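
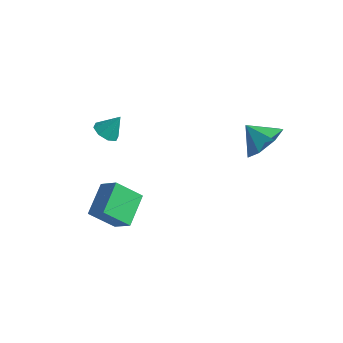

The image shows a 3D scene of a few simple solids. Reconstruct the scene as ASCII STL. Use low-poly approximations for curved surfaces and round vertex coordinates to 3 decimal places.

solid 
facet normal -0.400 -0.431 -0.809
outer loop
vertex -2.324 -1.423 -0.408
vertex -2.91 -1.297 -0.185
vertex -2.491 -0.988 -0.557
endloop
endfacet
facet normal 0.939 0.340 -0.060
outer loop
vertex -2.324 -1.423 -0.408
vertex -2.491 -0.988 -0.557
vertex -2.47 -0.823 0.705
endloop
endfacet
facet normal -0.401 -0.430 -0.809
outer loop
vertex -2.491 -0.988 -0.557
vertex -2.91 -1.297 -0.185
vertex -2.904 -0.733 -0.488
endloop
endfacet
facet normal 0.507 0.854 -0.120
outer loop
vertex -2.491 -0.988 -0.557
vertex -2.904 -0.733 -0.488
vertex -2.47 -0.823 0.705
endloop
endfacet
facet normal -0.401 -0.430 -0.809
outer loop
vertex -2.904 -0.733 -0.488
vertex -2.91 -1.297 -0.185
vertex -3.321 -0.809 -0.241
endloop
endfacet
facet normal -0.112 0.987 0.115
outer loop
vertex -2.904 -0.733 -0.488
vertex -3.321 -0.809 -0.241
vertex -2.47 -0.823 0.705
endloop
endfacet
facet normal -0.400 -0.430 -0.810
outer loop
vertex -3.321 -0.809 -0.241
vertex -2.91 -1.297 -0.185
vertex -3.497 -1.171 0.038
endloop
endfacet
facet normal -0.553 0.660 0.508
outer loop
vertex -3.321 -0.809 -0.241
vertex -3.497 -1.171 0.038
vertex -2.47 -0.823 0.705
endloop
endfacet
facet normal -0.400 -0.431 -0.809
outer loop
vertex -3.497 -1.171 0.038
vertex -2.91 -1.297 -0.185
vertex -3.329 -1.606 0.187
endloop
endfacet
facet normal -0.559 0.067 0.826
outer loop
vertex -3.497 -1.171 0.038
vertex -3.329 -1.606 0.187
vertex -2.47 -0.823 0.705
endloop
endfacet
facet normal -0.401 -0.430 -0.809
outer loop
vertex -3.329 -1.606 0.187
vertex -2.91 -1.297 -0.185
vertex -2.916 -1.861 0.118
endloop
endfacet
facet normal -0.127 -0.446 0.886
outer loop
vertex -3.329 -1.606 0.187
vertex -2.916 -1.861 0.118
vertex -2.47 -0.823 0.705
endloop
endfacet
facet normal -0.400 -0.430 -0.809
outer loop
vertex -2.916 -1.861 0.118
vertex -2.91 -1.297 -0.185
vertex -2.5 -1.785 -0.128
endloop
endfacet
facet normal 0.491 -0.579 0.651
outer loop
vertex -2.916 -1.861 0.118
vertex -2.5 -1.785 -0.128
vertex -2.47 -0.823 0.705
endloop
endfacet
facet normal -0.400 -0.431 -0.809
outer loop
vertex -2.5 -1.785 -0.128
vertex -2.91 -1.297 -0.185
vertex -2.324 -1.423 -0.408
endloop
endfacet
facet normal 0.932 -0.253 0.259
outer loop
vertex -2.5 -1.785 -0.128
vertex -2.324 -1.423 -0.408
vertex -2.47 -0.823 0.705
endloop
endfacet
facet normal -0.758 0.126 -0.640
outer loop
vertex -2.245 -3.837 -3.381
vertex -2.524 -2.376 -2.764
vertex -1.307 -3.239 -4.373
endloop
endfacet
facet normal 0.173 -0.907 -0.383
outer loop
vertex -0.436 -3.384 -3.636
vertex -2.245 -3.837 -3.381
vertex -1.307 -3.239 -4.373
endloop
endfacet
facet normal -0.757 0.126 -0.641
outer loop
vertex -1.307 -3.239 -4.373
vertex -2.524 -2.376 -2.764
vertex -1.586 -1.778 -3.755
endloop
endfacet
facet normal 0.630 0.402 -0.665
outer loop
vertex -1.586 -1.778 -3.755
vertex -0.436 -3.384 -3.636
vertex -1.307 -3.239 -4.373
endloop
endfacet
facet normal -0.630 -0.401 0.665
outer loop
vertex -2.245 -3.837 -3.381
vertex -1.653 -2.521 -2.027
vertex -2.524 -2.376 -2.764
endloop
endfacet
facet normal 0.173 -0.907 -0.384
outer loop
vertex -1.374 -3.982 -2.645
vertex -2.245 -3.837 -3.381
vertex -0.436 -3.384 -3.636
endloop
endfacet
facet normal -0.629 -0.402 0.665
outer loop
vertex -1.374 -3.982 -2.645
vertex -1.653 -2.521 -2.027
vertex -2.245 -3.837 -3.381
endloop
endfacet
facet normal -0.173 0.907 0.383
outer loop
vertex -2.524 -2.376 -2.764
vertex -1.653 -2.521 -2.027
vertex -1.586 -1.778 -3.755
endloop
endfacet
facet normal 0.629 0.401 -0.666
outer loop
vertex -0.715 -1.923 -3.019
vertex -0.436 -3.384 -3.636
vertex -1.586 -1.778 -3.755
endloop
endfacet
facet normal -0.173 0.907 0.383
outer loop
vertex -1.586 -1.778 -3.755
vertex -1.653 -2.521 -2.027
vertex -0.715 -1.923 -3.019
endloop
endfacet
facet normal 0.757 -0.126 0.641
outer loop
vertex -0.715 -1.923 -3.019
vertex -1.374 -3.982 -2.645
vertex -0.436 -3.384 -3.636
endloop
endfacet
facet normal 0.758 -0.126 0.640
outer loop
vertex -1.653 -2.521 -2.027
vertex -1.374 -3.982 -2.645
vertex -0.715 -1.923 -3.019
endloop
endfacet
facet normal 0.782 0.021 -0.623
outer loop
vertex 3.618 1.654 0.09
vertex 2.983 1.973 -0.697
vertex 3.521 2.565 -0.001
endloop
endfacet
facet normal -0.002 0.099 0.995
outer loop
vertex 3.618 1.654 0.09
vertex 3.521 2.565 -0.001
vertex 2.037 1.947 0.057
endloop
endfacet
facet normal 0.782 0.022 -0.623
outer loop
vertex 3.521 2.565 -0.001
vertex 2.983 1.973 -0.697
vertex 3.019 3.029 -0.615
endloop
endfacet
facet normal -0.249 0.664 0.705
outer loop
vertex 3.521 2.565 -0.001
vertex 3.019 3.029 -0.615
vertex 2.037 1.947 0.057
endloop
endfacet
facet normal 0.782 0.022 -0.623
outer loop
vertex 3.019 3.029 -0.615
vertex 2.983 1.973 -0.697
vertex 2.49 2.699 -1.291
endloop
endfacet
facet normal -0.672 0.719 0.175
outer loop
vertex 3.019 3.029 -0.615
vertex 2.49 2.699 -1.291
vertex 2.037 1.947 0.057
endloop
endfacet
facet normal 0.782 0.022 -0.623
outer loop
vertex 2.49 2.699 -1.291
vertex 2.983 1.973 -0.697
vertex 2.332 1.822 -1.52
endloop
endfacet
facet normal -0.955 0.223 -0.196
outer loop
vertex 2.49 2.699 -1.291
vertex 2.332 1.822 -1.52
vertex 2.037 1.947 0.057
endloop
endfacet
facet normal 0.782 0.021 -0.623
outer loop
vertex 2.332 1.822 -1.52
vertex 2.983 1.973 -0.697
vertex 2.665 1.059 -1.128
endloop
endfacet
facet normal -0.883 -0.452 -0.129
outer loop
vertex 2.332 1.822 -1.52
vertex 2.665 1.059 -1.128
vertex 2.037 1.947 0.057
endloop
endfacet
facet normal 0.782 0.021 -0.623
outer loop
vertex 2.665 1.059 -1.128
vertex 2.983 1.973 -0.697
vertex 3.237 0.984 -0.412
endloop
endfacet
facet normal -0.511 -0.796 0.325
outer loop
vertex 2.665 1.059 -1.128
vertex 3.237 0.984 -0.412
vertex 2.037 1.947 0.057
endloop
endfacet
facet normal 0.782 0.022 -0.622
outer loop
vertex 3.237 0.984 -0.412
vertex 2.983 1.973 -0.697
vertex 3.618 1.654 0.09
endloop
endfacet
facet normal -0.119 -0.551 0.826
outer loop
vertex 3.237 0.984 -0.412
vertex 3.618 1.654 0.09
vertex 2.037 1.947 0.057
endloop
endfacet

endsolid


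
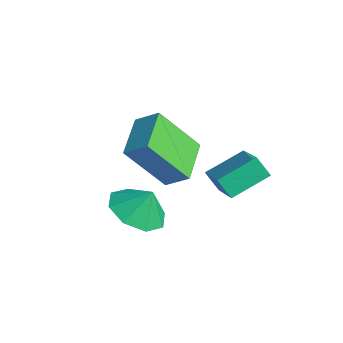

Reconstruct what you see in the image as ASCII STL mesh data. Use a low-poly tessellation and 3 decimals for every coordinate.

solid 
facet normal -0.674 0.709 0.206
outer loop
vertex -4.265 2.302 1.356
vertex -3.588 3.429 -0.307
vertex -4.938 1.834 0.765
endloop
endfacet
facet normal -0.319 -0.532 0.785
outer loop
vertex -3.832 0.671 0.427
vertex -4.265 2.302 1.356
vertex -4.938 1.834 0.765
endloop
endfacet
facet normal -0.674 0.709 0.206
outer loop
vertex -4.938 1.834 0.765
vertex -3.588 3.429 -0.307
vertex -4.26 2.962 -0.897
endloop
endfacet
facet normal -0.666 -0.463 -0.586
outer loop
vertex -4.26 2.962 -0.897
vertex -3.832 0.671 0.427
vertex -4.938 1.834 0.765
endloop
endfacet
facet normal 0.666 0.463 0.585
outer loop
vertex -4.265 2.302 1.356
vertex -2.482 2.266 -0.645
vertex -3.588 3.429 -0.307
endloop
endfacet
facet normal -0.319 -0.532 0.784
outer loop
vertex -3.16 1.138 1.017
vertex -4.265 2.302 1.356
vertex -3.832 0.671 0.427
endloop
endfacet
facet normal 0.666 0.462 0.585
outer loop
vertex -3.16 1.138 1.017
vertex -2.482 2.266 -0.645
vertex -4.265 2.302 1.356
endloop
endfacet
facet normal 0.319 0.532 -0.784
outer loop
vertex -3.588 3.429 -0.307
vertex -2.482 2.266 -0.645
vertex -4.26 2.962 -0.897
endloop
endfacet
facet normal -0.667 -0.462 -0.585
outer loop
vertex -3.155 1.798 -1.236
vertex -3.832 0.671 0.427
vertex -4.26 2.962 -0.897
endloop
endfacet
facet normal 0.319 0.532 -0.785
outer loop
vertex -4.26 2.962 -0.897
vertex -2.482 2.266 -0.645
vertex -3.155 1.798 -1.236
endloop
endfacet
facet normal 0.674 -0.709 -0.206
outer loop
vertex -3.155 1.798 -1.236
vertex -3.16 1.138 1.017
vertex -3.832 0.671 0.427
endloop
endfacet
facet normal 0.674 -0.709 -0.206
outer loop
vertex -2.482 2.266 -0.645
vertex -3.16 1.138 1.017
vertex -3.155 1.798 -1.236
endloop
endfacet
facet normal -0.280 -0.394 -0.876
outer loop
vertex -1.81 -0.642 -0.883
vertex -2.354 0.207 -1.091
vertex -1.385 -0.097 -1.264
endloop
endfacet
facet normal 0.774 -0.178 0.608
outer loop
vertex -1.81 -0.642 -0.883
vertex -1.385 -0.097 -1.264
vertex -2.066 0.613 -0.189
endloop
endfacet
facet normal -0.280 -0.393 -0.876
outer loop
vertex -1.385 -0.097 -1.264
vertex -2.354 0.207 -1.091
vertex -1.528 0.626 -1.543
endloop
endfacet
facet normal 0.882 0.311 0.354
outer loop
vertex -1.385 -0.097 -1.264
vertex -1.528 0.626 -1.543
vertex -2.066 0.613 -0.189
endloop
endfacet
facet normal -0.280 -0.393 -0.876
outer loop
vertex -1.528 0.626 -1.543
vertex -2.354 0.207 -1.091
vertex -2.155 1.104 -1.557
endloop
endfacet
facet normal 0.585 0.775 0.240
outer loop
vertex -1.528 0.626 -1.543
vertex -2.155 1.104 -1.557
vertex -2.066 0.613 -0.189
endloop
endfacet
facet normal -0.279 -0.393 -0.876
outer loop
vertex -2.155 1.104 -1.557
vertex -2.354 0.207 -1.091
vertex -2.898 1.057 -1.299
endloop
endfacet
facet normal 0.056 0.941 0.334
outer loop
vertex -2.155 1.104 -1.557
vertex -2.898 1.057 -1.299
vertex -2.066 0.613 -0.189
endloop
endfacet
facet normal -0.279 -0.393 -0.876
outer loop
vertex -2.898 1.057 -1.299
vertex -2.354 0.207 -1.091
vertex -3.323 0.512 -0.919
endloop
endfacet
facet normal -0.394 0.712 0.581
outer loop
vertex -2.898 1.057 -1.299
vertex -3.323 0.512 -0.919
vertex -2.066 0.613 -0.189
endloop
endfacet
facet normal -0.279 -0.393 -0.876
outer loop
vertex -3.323 0.512 -0.919
vertex -2.354 0.207 -1.091
vertex -3.18 -0.211 -0.64
endloop
endfacet
facet normal -0.503 0.223 0.835
outer loop
vertex -3.323 0.512 -0.919
vertex -3.18 -0.211 -0.64
vertex -2.066 0.613 -0.189
endloop
endfacet
facet normal -0.279 -0.394 -0.876
outer loop
vertex -3.18 -0.211 -0.64
vertex -2.354 0.207 -1.091
vertex -2.553 -0.689 -0.625
endloop
endfacet
facet normal -0.206 -0.241 0.949
outer loop
vertex -3.18 -0.211 -0.64
vertex -2.553 -0.689 -0.625
vertex -2.066 0.613 -0.189
endloop
endfacet
facet normal -0.279 -0.394 -0.876
outer loop
vertex -2.553 -0.689 -0.625
vertex -2.354 0.207 -1.091
vertex -1.81 -0.642 -0.883
endloop
endfacet
facet normal 0.323 -0.407 0.855
outer loop
vertex -2.553 -0.689 -0.625
vertex -1.81 -0.642 -0.883
vertex -2.066 0.613 -0.189
endloop
endfacet
facet normal -0.597 -0.241 0.765
outer loop
vertex -1.22 2.423 0.122
vertex -1.056 3.794 0.682
vertex -2.674 2.989 -0.835
endloop
endfacet
facet normal -0.111 -0.920 -0.376
outer loop
vertex -2.184 3.186 -1.462
vertex -1.22 2.423 0.122
vertex -2.674 2.989 -0.835
endloop
endfacet
facet normal -0.597 -0.242 0.765
outer loop
vertex -2.674 2.989 -0.835
vertex -1.056 3.794 0.682
vertex -2.51 4.359 -0.274
endloop
endfacet
facet normal -0.794 0.309 -0.523
outer loop
vertex -2.51 4.359 -0.274
vertex -2.184 3.186 -1.462
vertex -2.674 2.989 -0.835
endloop
endfacet
facet normal 0.794 -0.309 0.524
outer loop
vertex -1.22 2.423 0.122
vertex -0.566 3.991 0.055
vertex -1.056 3.794 0.682
endloop
endfacet
facet normal -0.110 -0.920 -0.376
outer loop
vertex -0.73 2.621 -0.506
vertex -1.22 2.423 0.122
vertex -2.184 3.186 -1.462
endloop
endfacet
facet normal 0.795 -0.309 0.523
outer loop
vertex -0.73 2.621 -0.506
vertex -0.566 3.991 0.055
vertex -1.22 2.423 0.122
endloop
endfacet
facet normal 0.111 0.920 0.376
outer loop
vertex -1.056 3.794 0.682
vertex -0.566 3.991 0.055
vertex -2.51 4.359 -0.274
endloop
endfacet
facet normal -0.795 0.309 -0.523
outer loop
vertex -2.02 4.557 -0.902
vertex -2.184 3.186 -1.462
vertex -2.51 4.359 -0.274
endloop
endfacet
facet normal 0.110 0.920 0.376
outer loop
vertex -2.51 4.359 -0.274
vertex -0.566 3.991 0.055
vertex -2.02 4.557 -0.902
endloop
endfacet
facet normal 0.597 0.241 -0.765
outer loop
vertex -2.02 4.557 -0.902
vertex -0.73 2.621 -0.506
vertex -2.184 3.186 -1.462
endloop
endfacet
facet normal 0.597 0.242 -0.765
outer loop
vertex -0.566 3.991 0.055
vertex -0.73 2.621 -0.506
vertex -2.02 4.557 -0.902
endloop
endfacet

endsolid


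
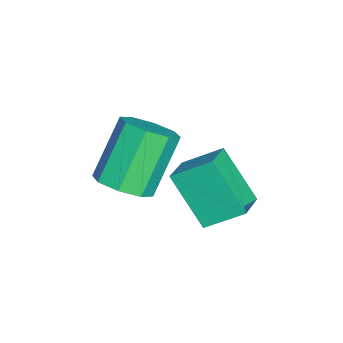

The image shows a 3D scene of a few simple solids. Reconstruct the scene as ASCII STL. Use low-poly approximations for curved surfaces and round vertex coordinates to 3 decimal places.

solid 
facet normal 0.546 -0.276 -0.791
outer loop
vertex -1.653 0.901 0.021
vertex -2.038 1.425 -0.428
vertex -1.385 1.443 0.017
endloop
endfacet
facet normal 0.711 -0.347 0.612
outer loop
vertex -1.653 0.901 0.021
vertex -1.385 1.443 0.017
vertex -2.657 1.41 1.476
endloop
endfacet
facet normal 0.711 -0.347 0.612
outer loop
vertex -2.657 1.41 1.476
vertex -1.385 1.443 0.017
vertex -2.389 1.952 1.472
endloop
endfacet
facet normal -0.545 0.276 0.792
outer loop
vertex -2.657 1.41 1.476
vertex -2.389 1.952 1.472
vertex -3.042 1.935 1.028
endloop
endfacet
facet normal 0.546 -0.277 -0.790
outer loop
vertex -1.385 1.443 0.017
vertex -2.038 1.425 -0.428
vertex -1.499 1.974 -0.248
endloop
endfacet
facet normal 0.816 0.389 0.427
outer loop
vertex -1.385 1.443 0.017
vertex -1.499 1.974 -0.248
vertex -2.389 1.952 1.472
endloop
endfacet
facet normal 0.817 0.388 0.427
outer loop
vertex -2.389 1.952 1.472
vertex -1.499 1.974 -0.248
vertex -2.503 2.484 1.207
endloop
endfacet
facet normal -0.545 0.277 0.791
outer loop
vertex -2.389 1.952 1.472
vertex -2.503 2.484 1.207
vertex -3.042 1.935 1.028
endloop
endfacet
facet normal 0.546 -0.276 -0.791
outer loop
vertex -1.499 1.974 -0.248
vertex -2.038 1.425 -0.428
vertex -1.929 2.184 -0.618
endloop
endfacet
facet normal 0.444 0.896 -0.008
outer loop
vertex -1.499 1.974 -0.248
vertex -1.929 2.184 -0.618
vertex -2.503 2.484 1.207
endloop
endfacet
facet normal 0.444 0.896 -0.008
outer loop
vertex -2.503 2.484 1.207
vertex -1.929 2.184 -0.618
vertex -2.933 2.694 0.838
endloop
endfacet
facet normal -0.545 0.276 0.792
outer loop
vertex -2.503 2.484 1.207
vertex -2.933 2.694 0.838
vertex -3.042 1.935 1.028
endloop
endfacet
facet normal 0.545 -0.276 -0.792
outer loop
vertex -1.929 2.184 -0.618
vertex -2.038 1.425 -0.428
vertex -2.423 1.95 -0.876
endloop
endfacet
facet normal -0.188 0.879 -0.438
outer loop
vertex -1.929 2.184 -0.618
vertex -2.423 1.95 -0.876
vertex -2.933 2.694 0.838
endloop
endfacet
facet normal -0.189 0.879 -0.438
outer loop
vertex -2.933 2.694 0.838
vertex -2.423 1.95 -0.876
vertex -3.427 2.459 0.579
endloop
endfacet
facet normal -0.546 0.276 0.791
outer loop
vertex -2.933 2.694 0.838
vertex -3.427 2.459 0.579
vertex -3.042 1.935 1.028
endloop
endfacet
facet normal 0.545 -0.276 -0.792
outer loop
vertex -2.423 1.95 -0.876
vertex -2.038 1.425 -0.428
vertex -2.691 1.408 -0.872
endloop
endfacet
facet normal -0.711 0.347 -0.612
outer loop
vertex -2.423 1.95 -0.876
vertex -2.691 1.408 -0.872
vertex -3.427 2.459 0.579
endloop
endfacet
facet normal -0.711 0.347 -0.612
outer loop
vertex -3.427 2.459 0.579
vertex -2.691 1.408 -0.872
vertex -3.695 1.917 0.583
endloop
endfacet
facet normal -0.546 0.276 0.791
outer loop
vertex -3.427 2.459 0.579
vertex -3.695 1.917 0.583
vertex -3.042 1.935 1.028
endloop
endfacet
facet normal 0.545 -0.277 -0.791
outer loop
vertex -2.691 1.408 -0.872
vertex -2.038 1.425 -0.428
vertex -2.577 0.876 -0.607
endloop
endfacet
facet normal -0.816 -0.388 -0.428
outer loop
vertex -2.691 1.408 -0.872
vertex -2.577 0.876 -0.607
vertex -3.695 1.917 0.583
endloop
endfacet
facet normal -0.816 -0.388 -0.427
outer loop
vertex -3.695 1.917 0.583
vertex -2.577 0.876 -0.607
vertex -3.581 1.386 0.848
endloop
endfacet
facet normal -0.546 0.277 0.790
outer loop
vertex -3.695 1.917 0.583
vertex -3.581 1.386 0.848
vertex -3.042 1.935 1.028
endloop
endfacet
facet normal 0.545 -0.276 -0.792
outer loop
vertex -2.577 0.876 -0.607
vertex -2.038 1.425 -0.428
vertex -2.147 0.666 -0.238
endloop
endfacet
facet normal -0.444 -0.896 0.008
outer loop
vertex -2.577 0.876 -0.607
vertex -2.147 0.666 -0.238
vertex -3.581 1.386 0.848
endloop
endfacet
facet normal -0.444 -0.896 0.008
outer loop
vertex -3.581 1.386 0.848
vertex -2.147 0.666 -0.238
vertex -3.151 1.176 1.218
endloop
endfacet
facet normal -0.546 0.276 0.791
outer loop
vertex -3.581 1.386 0.848
vertex -3.151 1.176 1.218
vertex -3.042 1.935 1.028
endloop
endfacet
facet normal 0.546 -0.276 -0.791
outer loop
vertex -2.147 0.666 -0.238
vertex -2.038 1.425 -0.428
vertex -1.653 0.901 0.021
endloop
endfacet
facet normal 0.189 -0.879 0.438
outer loop
vertex -2.147 0.666 -0.238
vertex -1.653 0.901 0.021
vertex -3.151 1.176 1.218
endloop
endfacet
facet normal 0.188 -0.879 0.437
outer loop
vertex -3.151 1.176 1.218
vertex -1.653 0.901 0.021
vertex -2.657 1.41 1.476
endloop
endfacet
facet normal -0.545 0.276 0.792
outer loop
vertex -3.151 1.176 1.218
vertex -2.657 1.41 1.476
vertex -3.042 1.935 1.028
endloop
endfacet
facet normal -0.356 -0.535 0.766
outer loop
vertex -1.615 2.636 0.548
vertex -1.679 3.633 1.214
vertex -2.52 2.789 0.234
endloop
endfacet
facet normal 0.052 -0.830 -0.555
outer loop
vertex -1.921 3.687 -1.054
vertex -1.615 2.636 0.548
vertex -2.52 2.789 0.234
endloop
endfacet
facet normal -0.356 -0.535 0.766
outer loop
vertex -2.52 2.789 0.234
vertex -1.679 3.633 1.214
vertex -2.584 3.785 0.899
endloop
endfacet
facet normal -0.933 0.157 -0.325
outer loop
vertex -2.584 3.785 0.899
vertex -1.921 3.687 -1.054
vertex -2.52 2.789 0.234
endloop
endfacet
facet normal 0.933 -0.157 0.324
outer loop
vertex -1.615 2.636 0.548
vertex -1.08 4.531 -0.074
vertex -1.679 3.633 1.214
endloop
endfacet
facet normal 0.054 -0.830 -0.555
outer loop
vertex -1.016 3.535 -0.739
vertex -1.615 2.636 0.548
vertex -1.921 3.687 -1.054
endloop
endfacet
facet normal 0.933 -0.157 0.325
outer loop
vertex -1.016 3.535 -0.739
vertex -1.08 4.531 -0.074
vertex -1.615 2.636 0.548
endloop
endfacet
facet normal -0.053 0.831 0.554
outer loop
vertex -1.679 3.633 1.214
vertex -1.08 4.531 -0.074
vertex -2.584 3.785 0.899
endloop
endfacet
facet normal -0.933 0.157 -0.325
outer loop
vertex -1.985 4.684 -0.388
vertex -1.921 3.687 -1.054
vertex -2.584 3.785 0.899
endloop
endfacet
facet normal -0.052 0.830 0.555
outer loop
vertex -2.584 3.785 0.899
vertex -1.08 4.531 -0.074
vertex -1.985 4.684 -0.388
endloop
endfacet
facet normal 0.356 0.535 -0.766
outer loop
vertex -1.985 4.684 -0.388
vertex -1.016 3.535 -0.739
vertex -1.921 3.687 -1.054
endloop
endfacet
facet normal 0.356 0.535 -0.766
outer loop
vertex -1.08 4.531 -0.074
vertex -1.016 3.535 -0.739
vertex -1.985 4.684 -0.388
endloop
endfacet

endsolid


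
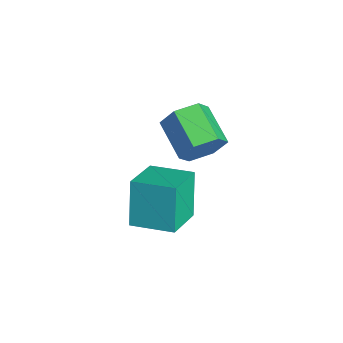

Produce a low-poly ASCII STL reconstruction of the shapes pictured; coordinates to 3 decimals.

solid 
facet normal -0.669 0.632 -0.391
outer loop
vertex 1.474 -2.956 3.354
vertex 2.521 -1.713 3.572
vertex 2.182 -3.255 1.66
endloop
endfacet
facet normal -0.638 -0.758 -0.133
outer loop
vertex 3.359 -4.367 2.348
vertex 1.474 -2.956 3.354
vertex 2.182 -3.255 1.66
endloop
endfacet
facet normal -0.669 0.632 -0.391
outer loop
vertex 2.182 -3.255 1.66
vertex 2.521 -1.713 3.572
vertex 3.229 -2.012 1.878
endloop
endfacet
facet normal 0.380 -0.161 -0.911
outer loop
vertex 3.229 -2.012 1.878
vertex 3.359 -4.367 2.348
vertex 2.182 -3.255 1.66
endloop
endfacet
facet normal -0.380 0.161 0.911
outer loop
vertex 1.474 -2.956 3.354
vertex 3.698 -2.825 4.26
vertex 2.521 -1.713 3.572
endloop
endfacet
facet normal -0.638 -0.758 -0.133
outer loop
vertex 2.651 -4.068 4.042
vertex 1.474 -2.956 3.354
vertex 3.359 -4.367 2.348
endloop
endfacet
facet normal -0.380 0.161 0.911
outer loop
vertex 2.651 -4.068 4.042
vertex 3.698 -2.825 4.26
vertex 1.474 -2.956 3.354
endloop
endfacet
facet normal 0.638 0.758 0.133
outer loop
vertex 2.521 -1.713 3.572
vertex 3.698 -2.825 4.26
vertex 3.229 -2.012 1.878
endloop
endfacet
facet normal 0.380 -0.161 -0.911
outer loop
vertex 4.406 -3.124 2.566
vertex 3.359 -4.367 2.348
vertex 3.229 -2.012 1.878
endloop
endfacet
facet normal 0.638 0.758 0.133
outer loop
vertex 3.229 -2.012 1.878
vertex 3.698 -2.825 4.26
vertex 4.406 -3.124 2.566
endloop
endfacet
facet normal 0.669 -0.632 0.391
outer loop
vertex 4.406 -3.124 2.566
vertex 2.651 -4.068 4.042
vertex 3.359 -4.367 2.348
endloop
endfacet
facet normal 0.669 -0.632 0.391
outer loop
vertex 3.698 -2.825 4.26
vertex 2.651 -4.068 4.042
vertex 4.406 -3.124 2.566
endloop
endfacet
facet normal 0.918 0.095 -0.385
outer loop
vertex 0.883 -1.134 3.197
vertex 0.525 -0.618 2.471
vertex 0.816 -0.179 3.273
endloop
endfacet
facet normal 0.391 -0.046 0.919
outer loop
vertex 0.883 -1.134 3.197
vertex 0.816 -0.179 3.273
vertex -0.686 -1.297 3.856
endloop
endfacet
facet normal 0.391 -0.045 0.919
outer loop
vertex -0.686 -1.297 3.856
vertex 0.816 -0.179 3.273
vertex -0.754 -0.343 3.932
endloop
endfacet
facet normal -0.918 -0.096 0.385
outer loop
vertex -0.686 -1.297 3.856
vertex -0.754 -0.343 3.932
vertex -1.045 -0.782 3.129
endloop
endfacet
facet normal 0.918 0.096 -0.386
outer loop
vertex 0.816 -0.179 3.273
vertex 0.525 -0.618 2.471
vertex 0.457 0.336 2.547
endloop
endfacet
facet normal 0.134 0.838 0.528
outer loop
vertex 0.816 -0.179 3.273
vertex 0.457 0.336 2.547
vertex -0.754 -0.343 3.932
endloop
endfacet
facet normal 0.135 0.838 0.529
outer loop
vertex -0.754 -0.343 3.932
vertex 0.457 0.336 2.547
vertex -1.112 0.173 3.206
endloop
endfacet
facet normal -0.918 -0.095 0.385
outer loop
vertex -0.754 -0.343 3.932
vertex -1.112 0.173 3.206
vertex -1.045 -0.782 3.129
endloop
endfacet
facet normal 0.918 0.096 -0.385
outer loop
vertex 0.457 0.336 2.547
vertex 0.525 -0.618 2.471
vertex 0.166 -0.103 1.744
endloop
endfacet
facet normal -0.256 0.884 -0.391
outer loop
vertex 0.457 0.336 2.547
vertex 0.166 -0.103 1.744
vertex -1.112 0.173 3.206
endloop
endfacet
facet normal -0.256 0.884 -0.391
outer loop
vertex -1.112 0.173 3.206
vertex 0.166 -0.103 1.744
vertex -1.403 -0.266 2.403
endloop
endfacet
facet normal -0.918 -0.095 0.385
outer loop
vertex -1.112 0.173 3.206
vertex -1.403 -0.266 2.403
vertex -1.045 -0.782 3.129
endloop
endfacet
facet normal 0.918 0.096 -0.385
outer loop
vertex 0.166 -0.103 1.744
vertex 0.525 -0.618 2.471
vertex 0.234 -1.057 1.668
endloop
endfacet
facet normal -0.391 0.045 -0.919
outer loop
vertex 0.166 -0.103 1.744
vertex 0.234 -1.057 1.668
vertex -1.403 -0.266 2.403
endloop
endfacet
facet normal -0.391 0.046 -0.919
outer loop
vertex -1.403 -0.266 2.403
vertex 0.234 -1.057 1.668
vertex -1.336 -1.221 2.327
endloop
endfacet
facet normal -0.918 -0.095 0.385
outer loop
vertex -1.403 -0.266 2.403
vertex -1.336 -1.221 2.327
vertex -1.045 -0.782 3.129
endloop
endfacet
facet normal 0.918 0.095 -0.385
outer loop
vertex 0.234 -1.057 1.668
vertex 0.525 -0.618 2.471
vertex 0.592 -1.573 2.394
endloop
endfacet
facet normal -0.135 -0.838 -0.529
outer loop
vertex 0.234 -1.057 1.668
vertex 0.592 -1.573 2.394
vertex -1.336 -1.221 2.327
endloop
endfacet
facet normal -0.135 -0.838 -0.528
outer loop
vertex -1.336 -1.221 2.327
vertex 0.592 -1.573 2.394
vertex -0.977 -1.736 3.053
endloop
endfacet
facet normal -0.918 -0.096 0.386
outer loop
vertex -1.336 -1.221 2.327
vertex -0.977 -1.736 3.053
vertex -1.045 -0.782 3.129
endloop
endfacet
facet normal 0.918 0.095 -0.385
outer loop
vertex 0.592 -1.573 2.394
vertex 0.525 -0.618 2.471
vertex 0.883 -1.134 3.197
endloop
endfacet
facet normal 0.256 -0.884 0.391
outer loop
vertex 0.592 -1.573 2.394
vertex 0.883 -1.134 3.197
vertex -0.977 -1.736 3.053
endloop
endfacet
facet normal 0.256 -0.884 0.391
outer loop
vertex -0.977 -1.736 3.053
vertex 0.883 -1.134 3.197
vertex -0.686 -1.297 3.856
endloop
endfacet
facet normal -0.918 -0.096 0.385
outer loop
vertex -0.977 -1.736 3.053
vertex -0.686 -1.297 3.856
vertex -1.045 -0.782 3.129
endloop
endfacet

endsolid


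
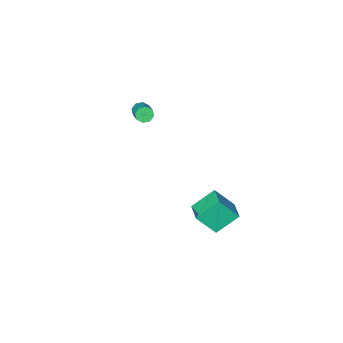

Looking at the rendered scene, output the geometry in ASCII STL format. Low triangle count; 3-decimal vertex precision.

solid 
facet normal -0.500 0.391 -0.773
outer loop
vertex -2.87 3.855 -0.823
vertex -2.32 5.01 -0.594
vertex -1.54 3.434 -1.897
endloop
endfacet
facet normal -0.423 -0.889 -0.176
outer loop
vertex -0.64 2.73 -0.506
vertex -2.87 3.855 -0.823
vertex -1.54 3.434 -1.897
endloop
endfacet
facet normal -0.500 0.391 -0.773
outer loop
vertex -1.54 3.434 -1.897
vertex -2.32 5.01 -0.594
vertex -0.99 4.589 -1.668
endloop
endfacet
facet normal 0.756 -0.239 -0.610
outer loop
vertex -0.99 4.589 -1.668
vertex -0.64 2.73 -0.506
vertex -1.54 3.434 -1.897
endloop
endfacet
facet normal -0.756 0.239 0.610
outer loop
vertex -2.87 3.855 -0.823
vertex -1.42 4.306 0.797
vertex -2.32 5.01 -0.594
endloop
endfacet
facet normal -0.423 -0.889 -0.176
outer loop
vertex -1.97 3.151 0.568
vertex -2.87 3.855 -0.823
vertex -0.64 2.73 -0.506
endloop
endfacet
facet normal -0.756 0.239 0.610
outer loop
vertex -1.97 3.151 0.568
vertex -1.42 4.306 0.797
vertex -2.87 3.855 -0.823
endloop
endfacet
facet normal 0.423 0.889 0.176
outer loop
vertex -2.32 5.01 -0.594
vertex -1.42 4.306 0.797
vertex -0.99 4.589 -1.668
endloop
endfacet
facet normal 0.756 -0.239 -0.610
outer loop
vertex -0.09 3.885 -0.277
vertex -0.64 2.73 -0.506
vertex -0.99 4.589 -1.668
endloop
endfacet
facet normal 0.423 0.889 0.176
outer loop
vertex -0.99 4.589 -1.668
vertex -1.42 4.306 0.797
vertex -0.09 3.885 -0.277
endloop
endfacet
facet normal 0.500 -0.391 0.773
outer loop
vertex -0.09 3.885 -0.277
vertex -1.97 3.151 0.568
vertex -0.64 2.73 -0.506
endloop
endfacet
facet normal 0.500 -0.391 0.773
outer loop
vertex -1.42 4.306 0.797
vertex -1.97 3.151 0.568
vertex -0.09 3.885 -0.277
endloop
endfacet
facet normal -0.359 -0.789 -0.499
outer loop
vertex -2.004 -4.137 1.479
vertex -2.271 -4.314 1.951
vertex -2.408 -3.975 1.514
endloop
endfacet
facet normal 0.122 0.491 -0.863
outer loop
vertex -2.004 -4.137 1.479
vertex -2.408 -3.975 1.514
vertex -1.543 -3.129 2.118
endloop
endfacet
facet normal 0.125 0.489 -0.863
outer loop
vertex -1.543 -3.129 2.118
vertex -2.408 -3.975 1.514
vertex -1.946 -2.966 2.152
endloop
endfacet
facet normal 0.361 0.788 0.500
outer loop
vertex -1.543 -3.129 2.118
vertex -1.946 -2.966 2.152
vertex -1.809 -3.306 2.589
endloop
endfacet
facet normal -0.360 -0.788 -0.499
outer loop
vertex -2.408 -3.975 1.514
vertex -2.271 -4.314 1.951
vertex -2.731 -4.011 1.804
endloop
endfacet
facet normal -0.566 0.610 -0.555
outer loop
vertex -2.408 -3.975 1.514
vertex -2.731 -4.011 1.804
vertex -1.946 -2.966 2.152
endloop
endfacet
facet normal -0.568 0.610 -0.552
outer loop
vertex -1.946 -2.966 2.152
vertex -2.731 -4.011 1.804
vertex -2.269 -3.003 2.443
endloop
endfacet
facet normal 0.360 0.788 0.500
outer loop
vertex -1.946 -2.966 2.152
vertex -2.269 -3.003 2.443
vertex -1.809 -3.306 2.589
endloop
endfacet
facet normal -0.360 -0.789 -0.498
outer loop
vertex -2.731 -4.011 1.804
vertex -2.271 -4.314 1.951
vertex -2.784 -4.225 2.181
endloop
endfacet
facet normal -0.925 0.372 0.081
outer loop
vertex -2.731 -4.011 1.804
vertex -2.784 -4.225 2.181
vertex -2.269 -3.003 2.443
endloop
endfacet
facet normal -0.925 0.373 0.078
outer loop
vertex -2.269 -3.003 2.443
vertex -2.784 -4.225 2.181
vertex -2.323 -3.216 2.82
endloop
endfacet
facet normal 0.362 0.789 0.497
outer loop
vertex -2.269 -3.003 2.443
vertex -2.323 -3.216 2.82
vertex -1.809 -3.306 2.589
endloop
endfacet
facet normal -0.361 -0.788 -0.500
outer loop
vertex -2.784 -4.225 2.181
vertex -2.271 -4.314 1.951
vertex -2.537 -4.491 2.422
endloop
endfacet
facet normal -0.741 -0.084 0.667
outer loop
vertex -2.784 -4.225 2.181
vertex -2.537 -4.491 2.422
vertex -2.323 -3.216 2.82
endloop
endfacet
facet normal -0.741 -0.084 0.666
outer loop
vertex -2.323 -3.216 2.82
vertex -2.537 -4.491 2.422
vertex -2.076 -3.483 3.061
endloop
endfacet
facet normal 0.362 0.787 0.500
outer loop
vertex -2.323 -3.216 2.82
vertex -2.076 -3.483 3.061
vertex -1.809 -3.306 2.589
endloop
endfacet
facet normal -0.361 -0.788 -0.500
outer loop
vertex -2.537 -4.491 2.422
vertex -2.271 -4.314 1.951
vertex -2.134 -4.654 2.388
endloop
endfacet
facet normal -0.125 -0.490 0.863
outer loop
vertex -2.537 -4.491 2.422
vertex -2.134 -4.654 2.388
vertex -2.076 -3.483 3.061
endloop
endfacet
facet normal -0.122 -0.490 0.863
outer loop
vertex -2.076 -3.483 3.061
vertex -2.134 -4.654 2.388
vertex -1.672 -3.645 3.026
endloop
endfacet
facet normal 0.359 0.789 0.499
outer loop
vertex -2.076 -3.483 3.061
vertex -1.672 -3.645 3.026
vertex -1.809 -3.306 2.589
endloop
endfacet
facet normal -0.360 -0.788 -0.500
outer loop
vertex -2.134 -4.654 2.388
vertex -2.271 -4.314 1.951
vertex -1.811 -4.617 2.097
endloop
endfacet
facet normal 0.568 -0.610 0.553
outer loop
vertex -2.134 -4.654 2.388
vertex -1.811 -4.617 2.097
vertex -1.672 -3.645 3.026
endloop
endfacet
facet normal 0.566 -0.611 0.554
outer loop
vertex -1.672 -3.645 3.026
vertex -1.811 -4.617 2.097
vertex -1.349 -3.609 2.736
endloop
endfacet
facet normal 0.360 0.788 0.499
outer loop
vertex -1.672 -3.645 3.026
vertex -1.349 -3.609 2.736
vertex -1.809 -3.306 2.589
endloop
endfacet
facet normal -0.362 -0.789 -0.497
outer loop
vertex -1.811 -4.617 2.097
vertex -2.271 -4.314 1.951
vertex -1.757 -4.404 1.72
endloop
endfacet
facet normal 0.924 -0.374 -0.079
outer loop
vertex -1.811 -4.617 2.097
vertex -1.757 -4.404 1.72
vertex -1.349 -3.609 2.736
endloop
endfacet
facet normal 0.925 -0.371 -0.081
outer loop
vertex -1.349 -3.609 2.736
vertex -1.757 -4.404 1.72
vertex -1.296 -3.395 2.359
endloop
endfacet
facet normal 0.360 0.789 0.498
outer loop
vertex -1.349 -3.609 2.736
vertex -1.296 -3.395 2.359
vertex -1.809 -3.306 2.589
endloop
endfacet
facet normal -0.362 -0.787 -0.500
outer loop
vertex -1.757 -4.404 1.72
vertex -2.271 -4.314 1.951
vertex -2.004 -4.137 1.479
endloop
endfacet
facet normal 0.741 0.084 -0.667
outer loop
vertex -1.757 -4.404 1.72
vertex -2.004 -4.137 1.479
vertex -1.296 -3.395 2.359
endloop
endfacet
facet normal 0.741 0.084 -0.667
outer loop
vertex -1.296 -3.395 2.359
vertex -2.004 -4.137 1.479
vertex -1.543 -3.129 2.118
endloop
endfacet
facet normal 0.361 0.788 0.500
outer loop
vertex -1.296 -3.395 2.359
vertex -1.543 -3.129 2.118
vertex -1.809 -3.306 2.589
endloop
endfacet

endsolid


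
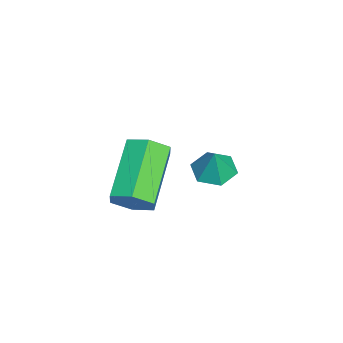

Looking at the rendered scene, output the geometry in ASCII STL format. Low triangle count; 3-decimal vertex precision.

solid 
facet normal 0.825 -0.097 -0.556
outer loop
vertex 4.66 1.48 0.534
vertex 4.254 1.41 -0.056
vertex 4.473 2.063 0.155
endloop
endfacet
facet normal 0.501 0.579 0.643
outer loop
vertex 4.66 1.48 0.534
vertex 4.473 2.063 0.155
vertex 2.952 1.68 1.686
endloop
endfacet
facet normal 0.501 0.579 0.643
outer loop
vertex 2.952 1.68 1.686
vertex 4.473 2.063 0.155
vertex 2.765 2.263 1.307
endloop
endfacet
facet normal -0.825 0.097 0.556
outer loop
vertex 2.952 1.68 1.686
vertex 2.765 2.263 1.307
vertex 2.546 1.61 1.096
endloop
endfacet
facet normal 0.825 -0.097 -0.556
outer loop
vertex 4.473 2.063 0.155
vertex 4.254 1.41 -0.056
vertex 4.067 1.992 -0.435
endloop
endfacet
facet normal 0.024 0.990 -0.136
outer loop
vertex 4.473 2.063 0.155
vertex 4.067 1.992 -0.435
vertex 2.765 2.263 1.307
endloop
endfacet
facet normal 0.025 0.991 -0.135
outer loop
vertex 2.765 2.263 1.307
vertex 4.067 1.992 -0.435
vertex 2.358 2.193 0.717
endloop
endfacet
facet normal -0.825 0.096 0.557
outer loop
vertex 2.765 2.263 1.307
vertex 2.358 2.193 0.717
vertex 2.546 1.61 1.096
endloop
endfacet
facet normal 0.825 -0.097 -0.556
outer loop
vertex 4.067 1.992 -0.435
vertex 4.254 1.41 -0.056
vertex 3.848 1.34 -0.646
endloop
endfacet
facet normal -0.476 0.411 -0.777
outer loop
vertex 4.067 1.992 -0.435
vertex 3.848 1.34 -0.646
vertex 2.358 2.193 0.717
endloop
endfacet
facet normal -0.476 0.410 -0.778
outer loop
vertex 2.358 2.193 0.717
vertex 3.848 1.34 -0.646
vertex 2.14 1.54 0.506
endloop
endfacet
facet normal -0.825 0.096 0.557
outer loop
vertex 2.358 2.193 0.717
vertex 2.14 1.54 0.506
vertex 2.546 1.61 1.096
endloop
endfacet
facet normal 0.825 -0.097 -0.556
outer loop
vertex 3.848 1.34 -0.646
vertex 4.254 1.41 -0.056
vertex 4.035 0.757 -0.267
endloop
endfacet
facet normal -0.501 -0.579 -0.643
outer loop
vertex 3.848 1.34 -0.646
vertex 4.035 0.757 -0.267
vertex 2.14 1.54 0.506
endloop
endfacet
facet normal -0.501 -0.579 -0.643
outer loop
vertex 2.14 1.54 0.506
vertex 4.035 0.757 -0.267
vertex 2.327 0.957 0.885
endloop
endfacet
facet normal -0.825 0.097 0.556
outer loop
vertex 2.14 1.54 0.506
vertex 2.327 0.957 0.885
vertex 2.546 1.61 1.096
endloop
endfacet
facet normal 0.825 -0.096 -0.557
outer loop
vertex 4.035 0.757 -0.267
vertex 4.254 1.41 -0.056
vertex 4.442 0.827 0.323
endloop
endfacet
facet normal -0.025 -0.991 0.135
outer loop
vertex 4.035 0.757 -0.267
vertex 4.442 0.827 0.323
vertex 2.327 0.957 0.885
endloop
endfacet
facet normal -0.025 -0.990 0.136
outer loop
vertex 2.327 0.957 0.885
vertex 4.442 0.827 0.323
vertex 2.733 1.028 1.475
endloop
endfacet
facet normal -0.825 0.097 0.556
outer loop
vertex 2.327 0.957 0.885
vertex 2.733 1.028 1.475
vertex 2.546 1.61 1.096
endloop
endfacet
facet normal 0.825 -0.096 -0.557
outer loop
vertex 4.442 0.827 0.323
vertex 4.254 1.41 -0.056
vertex 4.66 1.48 0.534
endloop
endfacet
facet normal 0.476 -0.410 0.778
outer loop
vertex 4.442 0.827 0.323
vertex 4.66 1.48 0.534
vertex 2.733 1.028 1.475
endloop
endfacet
facet normal 0.476 -0.411 0.777
outer loop
vertex 2.733 1.028 1.475
vertex 4.66 1.48 0.534
vertex 2.952 1.68 1.686
endloop
endfacet
facet normal -0.825 0.097 0.556
outer loop
vertex 2.733 1.028 1.475
vertex 2.952 1.68 1.686
vertex 2.546 1.61 1.096
endloop
endfacet
facet normal -0.396 -0.049 -0.917
outer loop
vertex 1.043 2.803 -1.384
vertex 0.506 3.234 -1.175
vertex 1.108 3.517 -1.45
endloop
endfacet
facet normal 0.989 -0.079 0.122
outer loop
vertex 1.043 2.803 -1.384
vertex 1.108 3.517 -1.45
vertex 0.934 3.286 -0.185
endloop
endfacet
facet normal -0.396 -0.049 -0.917
outer loop
vertex 1.108 3.517 -1.45
vertex 0.506 3.234 -1.175
vertex 0.571 3.948 -1.241
endloop
endfacet
facet normal 0.661 0.716 0.222
outer loop
vertex 1.108 3.517 -1.45
vertex 0.571 3.948 -1.241
vertex 0.934 3.286 -0.185
endloop
endfacet
facet normal -0.396 -0.049 -0.917
outer loop
vertex 0.571 3.948 -1.241
vertex 0.506 3.234 -1.175
vertex -0.031 3.665 -0.966
endloop
endfacet
facet normal -0.130 0.819 0.558
outer loop
vertex 0.571 3.948 -1.241
vertex -0.031 3.665 -0.966
vertex 0.934 3.286 -0.185
endloop
endfacet
facet normal -0.396 -0.049 -0.917
outer loop
vertex -0.031 3.665 -0.966
vertex 0.506 3.234 -1.175
vertex -0.096 2.951 -0.9
endloop
endfacet
facet normal -0.593 0.127 0.795
outer loop
vertex -0.031 3.665 -0.966
vertex -0.096 2.951 -0.9
vertex 0.934 3.286 -0.185
endloop
endfacet
facet normal -0.396 -0.049 -0.917
outer loop
vertex -0.096 2.951 -0.9
vertex 0.506 3.234 -1.175
vertex 0.441 2.52 -1.109
endloop
endfacet
facet normal -0.265 -0.668 0.695
outer loop
vertex -0.096 2.951 -0.9
vertex 0.441 2.52 -1.109
vertex 0.934 3.286 -0.185
endloop
endfacet
facet normal -0.396 -0.049 -0.917
outer loop
vertex 0.441 2.52 -1.109
vertex 0.506 3.234 -1.175
vertex 1.043 2.803 -1.384
endloop
endfacet
facet normal 0.526 -0.771 0.358
outer loop
vertex 0.441 2.52 -1.109
vertex 1.043 2.803 -1.384
vertex 0.934 3.286 -0.185
endloop
endfacet

endsolid


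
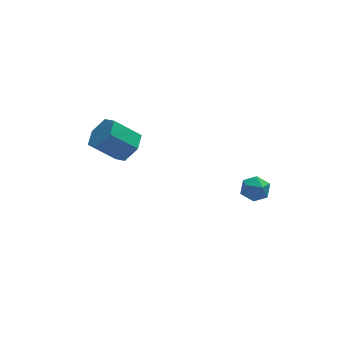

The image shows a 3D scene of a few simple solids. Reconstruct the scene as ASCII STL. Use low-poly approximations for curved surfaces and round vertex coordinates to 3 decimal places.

solid 
facet normal -0.780 0.571 -0.256
outer loop
vertex 2.989 -2.18 1.656
vertex 2.476 -2.755 1.937
vertex 2.744 -2.164 2.439
endloop
endfacet
facet normal -0.216 0.972 -0.087
outer loop
vertex 2.989 -2.18 1.656
vertex 2.744 -2.164 2.439
vertex 3.527 -2.007 2.252
endloop
endfacet
facet normal 0.322 0.791 -0.521
outer loop
vertex 2.989 -2.18 1.656
vertex 3.527 -2.007 2.252
vertex 3.743 -2.502 1.634
endloop
endfacet
facet normal 0.090 0.276 -0.957
outer loop
vertex 2.989 -2.18 1.656
vertex 3.743 -2.502 1.634
vertex 3.094 -2.964 1.44
endloop
endfacet
facet normal -0.591 0.140 -0.794
outer loop
vertex 2.989 -2.18 1.656
vertex 3.094 -2.964 1.44
vertex 2.476 -2.755 1.937
endloop
endfacet
facet normal -0.024 0.813 0.582
outer loop
vertex 3.527 -2.007 2.252
vertex 2.744 -2.164 2.439
vertex 3.346 -2.476 2.9
endloop
endfacet
facet normal -0.937 0.163 0.308
outer loop
vertex 2.744 -2.164 2.439
vertex 2.476 -2.755 1.937
vertex 2.697 -2.938 2.706
endloop
endfacet
facet normal -0.632 -0.533 -0.562
outer loop
vertex 2.476 -2.755 1.937
vertex 3.094 -2.964 1.44
vertex 2.913 -3.433 2.088
endloop
endfacet
facet normal 0.470 -0.313 -0.825
outer loop
vertex 3.094 -2.964 1.44
vertex 3.743 -2.502 1.634
vertex 3.696 -3.276 1.901
endloop
endfacet
facet normal 0.846 0.519 -0.120
outer loop
vertex 3.743 -2.502 1.634
vertex 3.527 -2.007 2.252
vertex 3.964 -2.685 2.403
endloop
endfacet
facet normal -0.090 -0.276 0.957
outer loop
vertex 3.451 -3.26 2.684
vertex 3.346 -2.476 2.9
vertex 2.697 -2.938 2.706
endloop
endfacet
facet normal -0.322 -0.791 0.521
outer loop
vertex 3.451 -3.26 2.684
vertex 2.697 -2.938 2.706
vertex 2.913 -3.433 2.088
endloop
endfacet
facet normal 0.216 -0.972 0.087
outer loop
vertex 3.451 -3.26 2.684
vertex 2.913 -3.433 2.088
vertex 3.696 -3.276 1.901
endloop
endfacet
facet normal 0.780 -0.571 0.256
outer loop
vertex 3.451 -3.26 2.684
vertex 3.696 -3.276 1.901
vertex 3.964 -2.685 2.403
endloop
endfacet
facet normal 0.591 -0.140 0.794
outer loop
vertex 3.451 -3.26 2.684
vertex 3.964 -2.685 2.403
vertex 3.346 -2.476 2.9
endloop
endfacet
facet normal -0.470 0.313 0.825
outer loop
vertex 2.697 -2.938 2.706
vertex 3.346 -2.476 2.9
vertex 2.744 -2.164 2.439
endloop
endfacet
facet normal -0.846 -0.519 0.120
outer loop
vertex 2.913 -3.433 2.088
vertex 2.697 -2.938 2.706
vertex 2.476 -2.755 1.937
endloop
endfacet
facet normal 0.024 -0.813 -0.582
outer loop
vertex 3.696 -3.276 1.901
vertex 2.913 -3.433 2.088
vertex 3.094 -2.964 1.44
endloop
endfacet
facet normal 0.937 -0.163 -0.308
outer loop
vertex 3.964 -2.685 2.403
vertex 3.696 -3.276 1.901
vertex 3.743 -2.502 1.634
endloop
endfacet
facet normal 0.632 0.533 0.562
outer loop
vertex 3.346 -2.476 2.9
vertex 3.964 -2.685 2.403
vertex 3.527 -2.007 2.252
endloop
endfacet
facet normal 0.746 -0.087 -0.660
outer loop
vertex -1.197 3.92 1.665
vertex -1.896 3.839 0.886
vertex -1.534 4.783 1.17
endloop
endfacet
facet normal 0.584 0.563 0.585
outer loop
vertex -1.197 3.92 1.665
vertex -1.534 4.783 1.17
vertex -2.584 4.083 2.893
endloop
endfacet
facet normal 0.583 0.564 0.585
outer loop
vertex -2.584 4.083 2.893
vertex -1.534 4.783 1.17
vertex -2.922 4.945 2.398
endloop
endfacet
facet normal -0.746 0.087 0.661
outer loop
vertex -2.584 4.083 2.893
vertex -2.922 4.945 2.398
vertex -3.284 4.001 2.114
endloop
endfacet
facet normal 0.746 -0.087 -0.661
outer loop
vertex -1.534 4.783 1.17
vertex -1.896 3.839 0.886
vertex -2.234 4.701 0.391
endloop
endfacet
facet normal 0.013 0.993 -0.116
outer loop
vertex -1.534 4.783 1.17
vertex -2.234 4.701 0.391
vertex -2.922 4.945 2.398
endloop
endfacet
facet normal 0.014 0.993 -0.116
outer loop
vertex -2.922 4.945 2.398
vertex -2.234 4.701 0.391
vertex -3.621 4.864 1.619
endloop
endfacet
facet normal -0.746 0.087 0.660
outer loop
vertex -2.922 4.945 2.398
vertex -3.621 4.864 1.619
vertex -3.284 4.001 2.114
endloop
endfacet
facet normal 0.746 -0.087 -0.661
outer loop
vertex -2.234 4.701 0.391
vertex -1.896 3.839 0.886
vertex -2.596 3.757 0.107
endloop
endfacet
facet normal -0.570 0.429 -0.701
outer loop
vertex -2.234 4.701 0.391
vertex -2.596 3.757 0.107
vertex -3.621 4.864 1.619
endloop
endfacet
facet normal -0.570 0.429 -0.701
outer loop
vertex -3.621 4.864 1.619
vertex -2.596 3.757 0.107
vertex -3.983 3.92 1.335
endloop
endfacet
facet normal -0.746 0.087 0.660
outer loop
vertex -3.621 4.864 1.619
vertex -3.983 3.92 1.335
vertex -3.284 4.001 2.114
endloop
endfacet
facet normal 0.746 -0.087 -0.661
outer loop
vertex -2.596 3.757 0.107
vertex -1.896 3.839 0.886
vertex -2.258 2.895 0.602
endloop
endfacet
facet normal -0.583 -0.564 -0.584
outer loop
vertex -2.596 3.757 0.107
vertex -2.258 2.895 0.602
vertex -3.983 3.92 1.335
endloop
endfacet
facet normal -0.583 -0.563 -0.585
outer loop
vertex -3.983 3.92 1.335
vertex -2.258 2.895 0.602
vertex -3.646 3.057 1.83
endloop
endfacet
facet normal -0.746 0.087 0.660
outer loop
vertex -3.983 3.92 1.335
vertex -3.646 3.057 1.83
vertex -3.284 4.001 2.114
endloop
endfacet
facet normal 0.746 -0.087 -0.660
outer loop
vertex -2.258 2.895 0.602
vertex -1.896 3.839 0.886
vertex -1.559 2.976 1.381
endloop
endfacet
facet normal -0.014 -0.993 0.116
outer loop
vertex -2.258 2.895 0.602
vertex -1.559 2.976 1.381
vertex -3.646 3.057 1.83
endloop
endfacet
facet normal -0.013 -0.993 0.117
outer loop
vertex -3.646 3.057 1.83
vertex -1.559 2.976 1.381
vertex -2.946 3.139 2.609
endloop
endfacet
facet normal -0.746 0.087 0.661
outer loop
vertex -3.646 3.057 1.83
vertex -2.946 3.139 2.609
vertex -3.284 4.001 2.114
endloop
endfacet
facet normal 0.746 -0.087 -0.660
outer loop
vertex -1.559 2.976 1.381
vertex -1.896 3.839 0.886
vertex -1.197 3.92 1.665
endloop
endfacet
facet normal 0.570 -0.429 0.701
outer loop
vertex -1.559 2.976 1.381
vertex -1.197 3.92 1.665
vertex -2.946 3.139 2.609
endloop
endfacet
facet normal 0.570 -0.429 0.701
outer loop
vertex -2.946 3.139 2.609
vertex -1.197 3.92 1.665
vertex -2.584 4.083 2.893
endloop
endfacet
facet normal -0.746 0.087 0.661
outer loop
vertex -2.946 3.139 2.609
vertex -2.584 4.083 2.893
vertex -3.284 4.001 2.114
endloop
endfacet

endsolid


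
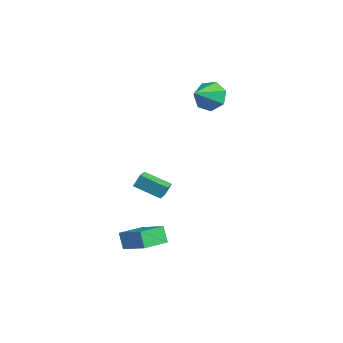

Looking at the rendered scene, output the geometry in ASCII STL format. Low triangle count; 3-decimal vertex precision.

solid 
facet normal -0.859 -0.190 -0.476
outer loop
vertex -0.077 -4.559 -3.743
vertex -0.291 -3.011 -3.975
vertex 0.457 -4.626 -4.679
endloop
endfacet
facet normal 0.135 -0.980 0.147
outer loop
vertex 2.071 -4.269 -3.785
vertex -0.077 -4.559 -3.743
vertex 0.457 -4.626 -4.679
endloop
endfacet
facet normal -0.859 -0.190 -0.476
outer loop
vertex 0.457 -4.626 -4.679
vertex -0.291 -3.011 -3.975
vertex 0.243 -3.078 -4.912
endloop
endfacet
facet normal 0.494 -0.062 -0.867
outer loop
vertex 0.243 -3.078 -4.912
vertex 2.071 -4.269 -3.785
vertex 0.457 -4.626 -4.679
endloop
endfacet
facet normal -0.494 0.062 0.867
outer loop
vertex -0.077 -4.559 -3.743
vertex 1.323 -2.654 -3.081
vertex -0.291 -3.011 -3.975
endloop
endfacet
facet normal 0.135 -0.980 0.147
outer loop
vertex 1.537 -4.202 -2.848
vertex -0.077 -4.559 -3.743
vertex 2.071 -4.269 -3.785
endloop
endfacet
facet normal -0.494 0.062 0.867
outer loop
vertex 1.537 -4.202 -2.848
vertex 1.323 -2.654 -3.081
vertex -0.077 -4.559 -3.743
endloop
endfacet
facet normal -0.135 0.980 -0.147
outer loop
vertex -0.291 -3.011 -3.975
vertex 1.323 -2.654 -3.081
vertex 0.243 -3.078 -4.912
endloop
endfacet
facet normal 0.494 -0.062 -0.867
outer loop
vertex 1.857 -2.721 -4.017
vertex 2.071 -4.269 -3.785
vertex 0.243 -3.078 -4.912
endloop
endfacet
facet normal -0.135 0.980 -0.147
outer loop
vertex 0.243 -3.078 -4.912
vertex 1.323 -2.654 -3.081
vertex 1.857 -2.721 -4.017
endloop
endfacet
facet normal 0.859 0.190 0.476
outer loop
vertex 1.857 -2.721 -4.017
vertex 1.537 -4.202 -2.848
vertex 2.071 -4.269 -3.785
endloop
endfacet
facet normal 0.859 0.190 0.476
outer loop
vertex 1.323 -2.654 -3.081
vertex 1.537 -4.202 -2.848
vertex 1.857 -2.721 -4.017
endloop
endfacet
facet normal -0.742 -0.563 0.364
outer loop
vertex -0.928 -2.722 -0.311
vertex -1.622 -2.022 -0.641
vertex -0.983 -3.125 -1.046
endloop
endfacet
facet normal 0.668 -0.672 0.319
outer loop
vertex 0.262 -2.178 -1.659
vertex -0.928 -2.722 -0.311
vertex -0.983 -3.125 -1.046
endloop
endfacet
facet normal -0.742 -0.563 0.364
outer loop
vertex -0.983 -3.125 -1.046
vertex -1.622 -2.022 -0.641
vertex -1.678 -2.424 -1.377
endloop
endfacet
facet normal -0.066 -0.479 -0.875
outer loop
vertex -1.678 -2.424 -1.377
vertex 0.262 -2.178 -1.659
vertex -0.983 -3.125 -1.046
endloop
endfacet
facet normal 0.067 0.479 0.875
outer loop
vertex -0.928 -2.722 -0.311
vertex -0.377 -1.075 -1.254
vertex -1.622 -2.022 -0.641
endloop
endfacet
facet normal 0.667 -0.674 0.317
outer loop
vertex 0.318 -1.776 -0.923
vertex -0.928 -2.722 -0.311
vertex 0.262 -2.178 -1.659
endloop
endfacet
facet normal 0.066 0.479 0.875
outer loop
vertex 0.318 -1.776 -0.923
vertex -0.377 -1.075 -1.254
vertex -0.928 -2.722 -0.311
endloop
endfacet
facet normal -0.668 0.673 -0.317
outer loop
vertex -1.622 -2.022 -0.641
vertex -0.377 -1.075 -1.254
vertex -1.678 -2.424 -1.377
endloop
endfacet
facet normal -0.067 -0.479 -0.875
outer loop
vertex -0.432 -1.478 -1.989
vertex 0.262 -2.178 -1.659
vertex -1.678 -2.424 -1.377
endloop
endfacet
facet normal -0.668 0.673 -0.319
outer loop
vertex -1.678 -2.424 -1.377
vertex -0.377 -1.075 -1.254
vertex -0.432 -1.478 -1.989
endloop
endfacet
facet normal 0.742 0.563 -0.364
outer loop
vertex -0.432 -1.478 -1.989
vertex 0.318 -1.776 -0.923
vertex 0.262 -2.178 -1.659
endloop
endfacet
facet normal 0.742 0.563 -0.364
outer loop
vertex -0.377 -1.075 -1.254
vertex 0.318 -1.776 -0.923
vertex -0.432 -1.478 -1.989
endloop
endfacet
facet normal -0.318 0.791 -0.522
outer loop
vertex -3.651 3.552 1.427
vertex -4.246 3.862 2.26
vertex -3.233 4.119 2.032
endloop
endfacet
facet normal 0.886 -0.398 -0.239
outer loop
vertex -3.651 3.552 1.427
vertex -3.233 4.119 2.032
vertex -3.674 2.438 3.2
endloop
endfacet
facet normal -0.318 0.792 -0.521
outer loop
vertex -3.233 4.119 2.032
vertex -4.246 3.862 2.26
vertex -3.577 4.492 2.809
endloop
endfacet
facet normal 0.919 0.031 0.392
outer loop
vertex -3.233 4.119 2.032
vertex -3.577 4.492 2.809
vertex -3.674 2.438 3.2
endloop
endfacet
facet normal -0.317 0.792 -0.522
outer loop
vertex -3.577 4.492 2.809
vertex -4.246 3.862 2.26
vertex -4.426 4.392 3.173
endloop
endfacet
facet normal 0.374 0.156 0.914
outer loop
vertex -3.577 4.492 2.809
vertex -4.426 4.392 3.173
vertex -3.674 2.438 3.2
endloop
endfacet
facet normal -0.317 0.792 -0.522
outer loop
vertex -4.426 4.392 3.173
vertex -4.246 3.862 2.26
vertex -5.139 3.893 2.85
endloop
endfacet
facet normal -0.340 -0.118 0.933
outer loop
vertex -4.426 4.392 3.173
vertex -5.139 3.893 2.85
vertex -3.674 2.438 3.2
endloop
endfacet
facet normal -0.317 0.792 -0.522
outer loop
vertex -5.139 3.893 2.85
vertex -4.246 3.862 2.26
vertex -5.18 3.371 2.083
endloop
endfacet
facet normal -0.685 -0.585 0.435
outer loop
vertex -5.139 3.893 2.85
vertex -5.18 3.371 2.083
vertex -3.674 2.438 3.2
endloop
endfacet
facet normal -0.317 0.792 -0.522
outer loop
vertex -5.18 3.371 2.083
vertex -4.246 3.862 2.26
vertex -4.518 3.219 1.45
endloop
endfacet
facet normal -0.401 -0.893 -0.205
outer loop
vertex -5.18 3.371 2.083
vertex -4.518 3.219 1.45
vertex -3.674 2.438 3.2
endloop
endfacet
facet normal -0.318 0.792 -0.522
outer loop
vertex -4.518 3.219 1.45
vertex -4.246 3.862 2.26
vertex -3.651 3.552 1.427
endloop
endfacet
facet normal 0.298 -0.810 -0.505
outer loop
vertex -4.518 3.219 1.45
vertex -3.651 3.552 1.427
vertex -3.674 2.438 3.2
endloop
endfacet

endsolid


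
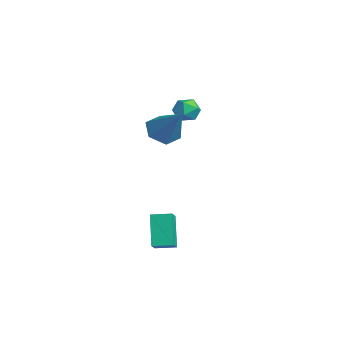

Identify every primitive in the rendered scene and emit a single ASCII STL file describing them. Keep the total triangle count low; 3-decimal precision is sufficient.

solid 
facet normal -0.651 -0.182 -0.737
outer loop
vertex -0.951 -2.612 1.235
vertex -1.604 -2.494 1.782
vertex -1.288 -1.828 1.339
endloop
endfacet
facet normal 0.842 0.409 -0.352
outer loop
vertex -0.951 -2.612 1.235
vertex -1.288 -1.828 1.339
vertex -0.356 -2.146 3.198
endloop
endfacet
facet normal -0.650 -0.182 -0.738
outer loop
vertex -1.288 -1.828 1.339
vertex -1.604 -2.494 1.782
vertex -1.942 -1.71 1.886
endloop
endfacet
facet normal 0.222 0.974 0.055
outer loop
vertex -1.288 -1.828 1.339
vertex -1.942 -1.71 1.886
vertex -0.356 -2.146 3.198
endloop
endfacet
facet normal -0.650 -0.182 -0.738
outer loop
vertex -1.942 -1.71 1.886
vertex -1.604 -2.494 1.782
vertex -2.257 -2.377 2.328
endloop
endfacet
facet normal -0.385 0.629 0.675
outer loop
vertex -1.942 -1.71 1.886
vertex -2.257 -2.377 2.328
vertex -0.356 -2.146 3.198
endloop
endfacet
facet normal -0.650 -0.181 -0.738
outer loop
vertex -2.257 -2.377 2.328
vertex -1.604 -2.494 1.782
vertex -1.92 -3.161 2.224
endloop
endfacet
facet normal -0.372 -0.277 0.886
outer loop
vertex -2.257 -2.377 2.328
vertex -1.92 -3.161 2.224
vertex -0.356 -2.146 3.198
endloop
endfacet
facet normal -0.650 -0.181 -0.738
outer loop
vertex -1.92 -3.161 2.224
vertex -1.604 -2.494 1.782
vertex -1.267 -3.278 1.677
endloop
endfacet
facet normal 0.249 -0.842 0.478
outer loop
vertex -1.92 -3.161 2.224
vertex -1.267 -3.278 1.677
vertex -0.356 -2.146 3.198
endloop
endfacet
facet normal -0.651 -0.181 -0.738
outer loop
vertex -1.267 -3.278 1.677
vertex -1.604 -2.494 1.782
vertex -0.951 -2.612 1.235
endloop
endfacet
facet normal 0.855 -0.499 -0.141
outer loop
vertex -1.267 -3.278 1.677
vertex -0.951 -2.612 1.235
vertex -0.356 -2.146 3.198
endloop
endfacet
facet normal -0.730 0.310 0.609
outer loop
vertex -4.428 -0.172 1.749
vertex -4.319 -0.731 2.164
vertex -3.967 -0.131 2.28
endloop
endfacet
facet normal -0.411 0.864 0.290
outer loop
vertex -4.428 -0.172 1.749
vertex -3.967 -0.131 2.28
vertex -3.811 0.153 1.655
endloop
endfacet
facet normal -0.473 0.777 -0.415
outer loop
vertex -4.428 -0.172 1.749
vertex -3.811 0.153 1.655
vertex -4.066 -0.27 1.153
endloop
endfacet
facet normal -0.830 0.170 -0.532
outer loop
vertex -4.428 -0.172 1.749
vertex -4.066 -0.27 1.153
vertex -4.38 -0.816 1.468
endloop
endfacet
facet normal -0.988 -0.118 0.101
outer loop
vertex -4.428 -0.172 1.749
vertex -4.38 -0.816 1.468
vertex -4.319 -0.731 2.164
endloop
endfacet
facet normal 0.284 0.844 0.454
outer loop
vertex -3.811 0.153 1.655
vertex -3.967 -0.131 2.28
vertex -3.32 -0.204 2.012
endloop
endfacet
facet normal -0.233 -0.051 0.971
outer loop
vertex -3.967 -0.131 2.28
vertex -4.319 -0.731 2.164
vertex -3.634 -0.75 2.327
endloop
endfacet
facet normal -0.650 -0.746 0.148
outer loop
vertex -4.319 -0.731 2.164
vertex -4.38 -0.816 1.468
vertex -3.889 -1.173 1.825
endloop
endfacet
facet normal -0.394 -0.279 -0.876
outer loop
vertex -4.38 -0.816 1.468
vertex -4.066 -0.27 1.153
vertex -3.733 -0.889 1.2
endloop
endfacet
facet normal 0.183 0.704 -0.686
outer loop
vertex -4.066 -0.27 1.153
vertex -3.811 0.153 1.655
vertex -3.381 -0.289 1.316
endloop
endfacet
facet normal 0.830 -0.170 0.532
outer loop
vertex -3.272 -0.848 1.731
vertex -3.32 -0.204 2.012
vertex -3.634 -0.75 2.327
endloop
endfacet
facet normal 0.473 -0.777 0.415
outer loop
vertex -3.272 -0.848 1.731
vertex -3.634 -0.75 2.327
vertex -3.889 -1.173 1.825
endloop
endfacet
facet normal 0.411 -0.864 -0.290
outer loop
vertex -3.272 -0.848 1.731
vertex -3.889 -1.173 1.825
vertex -3.733 -0.889 1.2
endloop
endfacet
facet normal 0.730 -0.310 -0.609
outer loop
vertex -3.272 -0.848 1.731
vertex -3.733 -0.889 1.2
vertex -3.381 -0.289 1.316
endloop
endfacet
facet normal 0.988 0.118 -0.101
outer loop
vertex -3.272 -0.848 1.731
vertex -3.381 -0.289 1.316
vertex -3.32 -0.204 2.012
endloop
endfacet
facet normal 0.394 0.279 0.876
outer loop
vertex -3.634 -0.75 2.327
vertex -3.32 -0.204 2.012
vertex -3.967 -0.131 2.28
endloop
endfacet
facet normal -0.183 -0.704 0.686
outer loop
vertex -3.889 -1.173 1.825
vertex -3.634 -0.75 2.327
vertex -4.319 -0.731 2.164
endloop
endfacet
facet normal -0.284 -0.844 -0.454
outer loop
vertex -3.733 -0.889 1.2
vertex -3.889 -1.173 1.825
vertex -4.38 -0.816 1.468
endloop
endfacet
facet normal 0.233 0.051 -0.971
outer loop
vertex -3.381 -0.289 1.316
vertex -3.733 -0.889 1.2
vertex -4.066 -0.27 1.153
endloop
endfacet
facet normal 0.650 0.746 -0.148
outer loop
vertex -3.32 -0.204 2.012
vertex -3.381 -0.289 1.316
vertex -3.811 0.153 1.655
endloop
endfacet
facet normal -0.555 0.183 0.812
outer loop
vertex 0.515 -3.92 -1.983
vertex 0.929 -3.104 -1.884
vertex -0.185 -3.495 -2.557
endloop
endfacet
facet normal -0.450 -0.887 -0.108
outer loop
vertex 0.731 -3.796 -3.896
vertex 0.515 -3.92 -1.983
vertex -0.185 -3.495 -2.557
endloop
endfacet
facet normal -0.555 0.183 0.812
outer loop
vertex -0.185 -3.495 -2.557
vertex 0.929 -3.104 -1.884
vertex 0.229 -2.679 -2.458
endloop
endfacet
facet normal -0.700 0.425 -0.574
outer loop
vertex 0.229 -2.679 -2.458
vertex 0.731 -3.796 -3.896
vertex -0.185 -3.495 -2.557
endloop
endfacet
facet normal 0.700 -0.425 0.574
outer loop
vertex 0.515 -3.92 -1.983
vertex 1.845 -3.405 -3.223
vertex 0.929 -3.104 -1.884
endloop
endfacet
facet normal -0.450 -0.887 -0.108
outer loop
vertex 1.431 -4.221 -3.322
vertex 0.515 -3.92 -1.983
vertex 0.731 -3.796 -3.896
endloop
endfacet
facet normal 0.700 -0.425 0.574
outer loop
vertex 1.431 -4.221 -3.322
vertex 1.845 -3.405 -3.223
vertex 0.515 -3.92 -1.983
endloop
endfacet
facet normal 0.450 0.887 0.108
outer loop
vertex 0.929 -3.104 -1.884
vertex 1.845 -3.405 -3.223
vertex 0.229 -2.679 -2.458
endloop
endfacet
facet normal -0.700 0.425 -0.574
outer loop
vertex 1.145 -2.98 -3.797
vertex 0.731 -3.796 -3.896
vertex 0.229 -2.679 -2.458
endloop
endfacet
facet normal 0.450 0.887 0.108
outer loop
vertex 0.229 -2.679 -2.458
vertex 1.845 -3.405 -3.223
vertex 1.145 -2.98 -3.797
endloop
endfacet
facet normal 0.555 -0.183 -0.812
outer loop
vertex 1.145 -2.98 -3.797
vertex 1.431 -4.221 -3.322
vertex 0.731 -3.796 -3.896
endloop
endfacet
facet normal 0.555 -0.183 -0.812
outer loop
vertex 1.845 -3.405 -3.223
vertex 1.431 -4.221 -3.322
vertex 1.145 -2.98 -3.797
endloop
endfacet

endsolid


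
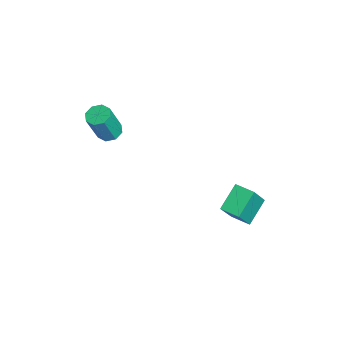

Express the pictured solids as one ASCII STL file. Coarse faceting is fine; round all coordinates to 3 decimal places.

solid 
facet normal -0.455 0.342 -0.822
outer loop
vertex 0.679 3.0 0.859
vertex 1.37 3.775 0.799
vertex 1.604 2.107 -0.024
endloop
endfacet
facet normal -0.665 -0.745 0.057
outer loop
vertex 2.59 1.365 1.761
vertex 0.679 3.0 0.859
vertex 1.604 2.107 -0.024
endloop
endfacet
facet normal -0.455 0.342 -0.822
outer loop
vertex 1.604 2.107 -0.024
vertex 1.37 3.775 0.799
vertex 2.295 2.882 -0.084
endloop
endfacet
facet normal 0.593 -0.573 -0.566
outer loop
vertex 2.295 2.882 -0.084
vertex 2.59 1.365 1.761
vertex 1.604 2.107 -0.024
endloop
endfacet
facet normal -0.593 0.573 0.566
outer loop
vertex 0.679 3.0 0.859
vertex 2.356 3.033 2.584
vertex 1.37 3.775 0.799
endloop
endfacet
facet normal -0.665 -0.745 0.057
outer loop
vertex 1.665 2.258 2.644
vertex 0.679 3.0 0.859
vertex 2.59 1.365 1.761
endloop
endfacet
facet normal -0.593 0.573 0.566
outer loop
vertex 1.665 2.258 2.644
vertex 2.356 3.033 2.584
vertex 0.679 3.0 0.859
endloop
endfacet
facet normal 0.665 0.745 -0.057
outer loop
vertex 1.37 3.775 0.799
vertex 2.356 3.033 2.584
vertex 2.295 2.882 -0.084
endloop
endfacet
facet normal 0.593 -0.573 -0.566
outer loop
vertex 3.281 2.14 1.701
vertex 2.59 1.365 1.761
vertex 2.295 2.882 -0.084
endloop
endfacet
facet normal 0.665 0.745 -0.057
outer loop
vertex 2.295 2.882 -0.084
vertex 2.356 3.033 2.584
vertex 3.281 2.14 1.701
endloop
endfacet
facet normal 0.455 -0.342 0.822
outer loop
vertex 3.281 2.14 1.701
vertex 1.665 2.258 2.644
vertex 2.59 1.365 1.761
endloop
endfacet
facet normal 0.455 -0.342 0.822
outer loop
vertex 2.356 3.033 2.584
vertex 1.665 2.258 2.644
vertex 3.281 2.14 1.701
endloop
endfacet
facet normal -0.225 0.306 -0.925
outer loop
vertex -2.774 -3.413 2.608
vertex -3.352 -3.139 2.839
vertex -2.714 -2.918 2.757
endloop
endfacet
facet normal 0.968 -0.042 -0.249
outer loop
vertex -2.774 -3.413 2.608
vertex -2.714 -2.918 2.757
vertex -2.331 -4.016 4.43
endloop
endfacet
facet normal 0.967 -0.044 -0.250
outer loop
vertex -2.331 -4.016 4.43
vertex -2.714 -2.918 2.757
vertex -2.27 -3.521 4.579
endloop
endfacet
facet normal 0.224 -0.306 0.925
outer loop
vertex -2.331 -4.016 4.43
vertex -2.27 -3.521 4.579
vertex -2.908 -3.741 4.661
endloop
endfacet
facet normal -0.225 0.306 -0.925
outer loop
vertex -2.714 -2.918 2.757
vertex -3.352 -3.139 2.839
vertex -3.027 -2.552 2.954
endloop
endfacet
facet normal 0.767 0.642 0.026
outer loop
vertex -2.714 -2.918 2.757
vertex -3.027 -2.552 2.954
vertex -2.27 -3.521 4.579
endloop
endfacet
facet normal 0.766 0.643 0.027
outer loop
vertex -2.27 -3.521 4.579
vertex -3.027 -2.552 2.954
vertex -2.584 -3.155 4.776
endloop
endfacet
facet normal 0.224 -0.306 0.925
outer loop
vertex -2.27 -3.521 4.579
vertex -2.584 -3.155 4.776
vertex -2.908 -3.741 4.661
endloop
endfacet
facet normal -0.225 0.306 -0.925
outer loop
vertex -3.027 -2.552 2.954
vertex -3.352 -3.139 2.839
vertex -3.531 -2.53 3.084
endloop
endfacet
facet normal 0.115 0.951 0.287
outer loop
vertex -3.027 -2.552 2.954
vertex -3.531 -2.53 3.084
vertex -2.584 -3.155 4.776
endloop
endfacet
facet normal 0.116 0.951 0.287
outer loop
vertex -2.584 -3.155 4.776
vertex -3.531 -2.53 3.084
vertex -3.087 -3.133 4.906
endloop
endfacet
facet normal 0.226 -0.306 0.925
outer loop
vertex -2.584 -3.155 4.776
vertex -3.087 -3.133 4.906
vertex -2.908 -3.741 4.661
endloop
endfacet
facet normal -0.224 0.306 -0.925
outer loop
vertex -3.531 -2.53 3.084
vertex -3.352 -3.139 2.839
vertex -3.929 -2.864 3.07
endloop
endfacet
facet normal -0.603 0.702 0.379
outer loop
vertex -3.531 -2.53 3.084
vertex -3.929 -2.864 3.07
vertex -3.087 -3.133 4.906
endloop
endfacet
facet normal -0.602 0.703 0.379
outer loop
vertex -3.087 -3.133 4.906
vertex -3.929 -2.864 3.07
vertex -3.486 -3.467 4.892
endloop
endfacet
facet normal 0.224 -0.307 0.925
outer loop
vertex -3.087 -3.133 4.906
vertex -3.486 -3.467 4.892
vertex -2.908 -3.741 4.661
endloop
endfacet
facet normal -0.224 0.306 -0.925
outer loop
vertex -3.929 -2.864 3.07
vertex -3.352 -3.139 2.839
vertex -3.99 -3.359 2.921
endloop
endfacet
facet normal -0.967 0.044 0.250
outer loop
vertex -3.929 -2.864 3.07
vertex -3.99 -3.359 2.921
vertex -3.486 -3.467 4.892
endloop
endfacet
facet normal -0.967 0.042 0.250
outer loop
vertex -3.486 -3.467 4.892
vertex -3.99 -3.359 2.921
vertex -3.546 -3.962 4.743
endloop
endfacet
facet normal 0.225 -0.306 0.925
outer loop
vertex -3.486 -3.467 4.892
vertex -3.546 -3.962 4.743
vertex -2.908 -3.741 4.661
endloop
endfacet
facet normal -0.224 0.306 -0.925
outer loop
vertex -3.99 -3.359 2.921
vertex -3.352 -3.139 2.839
vertex -3.676 -3.725 2.724
endloop
endfacet
facet normal -0.766 -0.643 -0.026
outer loop
vertex -3.99 -3.359 2.921
vertex -3.676 -3.725 2.724
vertex -3.546 -3.962 4.743
endloop
endfacet
facet normal -0.767 -0.642 -0.026
outer loop
vertex -3.546 -3.962 4.743
vertex -3.676 -3.725 2.724
vertex -3.233 -4.328 4.546
endloop
endfacet
facet normal 0.225 -0.306 0.925
outer loop
vertex -3.546 -3.962 4.743
vertex -3.233 -4.328 4.546
vertex -2.908 -3.741 4.661
endloop
endfacet
facet normal -0.226 0.306 -0.925
outer loop
vertex -3.676 -3.725 2.724
vertex -3.352 -3.139 2.839
vertex -3.173 -3.747 2.594
endloop
endfacet
facet normal -0.116 -0.951 -0.287
outer loop
vertex -3.676 -3.725 2.724
vertex -3.173 -3.747 2.594
vertex -3.233 -4.328 4.546
endloop
endfacet
facet normal -0.115 -0.951 -0.287
outer loop
vertex -3.233 -4.328 4.546
vertex -3.173 -3.747 2.594
vertex -2.729 -4.35 4.416
endloop
endfacet
facet normal 0.225 -0.306 0.925
outer loop
vertex -3.233 -4.328 4.546
vertex -2.729 -4.35 4.416
vertex -2.908 -3.741 4.661
endloop
endfacet
facet normal -0.224 0.307 -0.925
outer loop
vertex -3.173 -3.747 2.594
vertex -3.352 -3.139 2.839
vertex -2.774 -3.413 2.608
endloop
endfacet
facet normal 0.602 -0.703 -0.379
outer loop
vertex -3.173 -3.747 2.594
vertex -2.774 -3.413 2.608
vertex -2.729 -4.35 4.416
endloop
endfacet
facet normal 0.603 -0.702 -0.379
outer loop
vertex -2.729 -4.35 4.416
vertex -2.774 -3.413 2.608
vertex -2.331 -4.016 4.43
endloop
endfacet
facet normal 0.224 -0.306 0.925
outer loop
vertex -2.729 -4.35 4.416
vertex -2.331 -4.016 4.43
vertex -2.908 -3.741 4.661
endloop
endfacet

endsolid


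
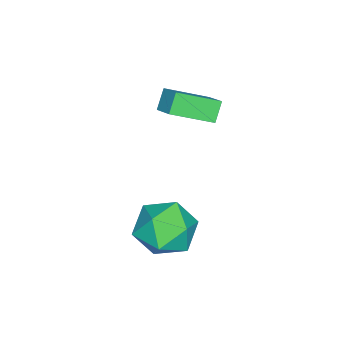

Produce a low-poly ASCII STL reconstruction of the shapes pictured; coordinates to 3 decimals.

solid 
facet normal -0.887 0.311 -0.343
outer loop
vertex -0.49 1.514 -4.749
vertex -1.003 1.07 -3.825
vertex -0.63 2.153 -3.808
endloop
endfacet
facet normal -0.363 0.745 -0.560
outer loop
vertex -0.49 1.514 -4.749
vertex -0.63 2.153 -3.808
vertex 0.357 2.197 -4.389
endloop
endfacet
facet normal 0.109 0.355 -0.929
outer loop
vertex -0.49 1.514 -4.749
vertex 0.357 2.197 -4.389
vertex 0.593 1.141 -4.765
endloop
endfacet
facet normal -0.124 -0.320 -0.939
outer loop
vertex -0.49 1.514 -4.749
vertex 0.593 1.141 -4.765
vertex -0.247 0.444 -4.417
endloop
endfacet
facet normal -0.739 -0.347 -0.577
outer loop
vertex -0.49 1.514 -4.749
vertex -0.247 0.444 -4.417
vertex -1.003 1.07 -3.825
endloop
endfacet
facet normal -0.034 0.999 0.019
outer loop
vertex 0.357 2.197 -4.389
vertex -0.63 2.153 -3.808
vertex 0.367 2.176 -3.243
endloop
endfacet
facet normal -0.880 0.297 0.371
outer loop
vertex -0.63 2.153 -3.808
vertex -1.003 1.07 -3.825
vertex -0.473 1.479 -2.895
endloop
endfacet
facet normal -0.642 -0.767 -0.008
outer loop
vertex -1.003 1.07 -3.825
vertex -0.247 0.444 -4.417
vertex -0.237 0.423 -3.271
endloop
endfacet
facet normal 0.353 -0.723 -0.594
outer loop
vertex -0.247 0.444 -4.417
vertex 0.593 1.141 -4.765
vertex 0.75 0.467 -3.852
endloop
endfacet
facet normal 0.729 0.368 -0.577
outer loop
vertex 0.593 1.141 -4.765
vertex 0.357 2.197 -4.389
vertex 1.123 1.55 -3.835
endloop
endfacet
facet normal 0.124 0.320 0.939
outer loop
vertex 0.61 1.106 -2.911
vertex 0.367 2.176 -3.243
vertex -0.473 1.479 -2.895
endloop
endfacet
facet normal -0.109 -0.355 0.929
outer loop
vertex 0.61 1.106 -2.911
vertex -0.473 1.479 -2.895
vertex -0.237 0.423 -3.271
endloop
endfacet
facet normal 0.363 -0.745 0.560
outer loop
vertex 0.61 1.106 -2.911
vertex -0.237 0.423 -3.271
vertex 0.75 0.467 -3.852
endloop
endfacet
facet normal 0.887 -0.311 0.343
outer loop
vertex 0.61 1.106 -2.911
vertex 0.75 0.467 -3.852
vertex 1.123 1.55 -3.835
endloop
endfacet
facet normal 0.739 0.347 0.577
outer loop
vertex 0.61 1.106 -2.911
vertex 1.123 1.55 -3.835
vertex 0.367 2.176 -3.243
endloop
endfacet
facet normal -0.353 0.723 0.594
outer loop
vertex -0.473 1.479 -2.895
vertex 0.367 2.176 -3.243
vertex -0.63 2.153 -3.808
endloop
endfacet
facet normal -0.729 -0.368 0.577
outer loop
vertex -0.237 0.423 -3.271
vertex -0.473 1.479 -2.895
vertex -1.003 1.07 -3.825
endloop
endfacet
facet normal 0.034 -0.999 -0.019
outer loop
vertex 0.75 0.467 -3.852
vertex -0.237 0.423 -3.271
vertex -0.247 0.444 -4.417
endloop
endfacet
facet normal 0.880 -0.297 -0.371
outer loop
vertex 1.123 1.55 -3.835
vertex 0.75 0.467 -3.852
vertex 0.593 1.141 -4.765
endloop
endfacet
facet normal 0.642 0.767 0.008
outer loop
vertex 0.367 2.176 -3.243
vertex 1.123 1.55 -3.835
vertex 0.357 2.197 -4.389
endloop
endfacet
facet normal -0.562 -0.677 -0.476
outer loop
vertex -3.148 -0.112 0.09
vertex -4.008 1.117 -0.644
vertex -2.597 -0.114 -0.558
endloop
endfacet
facet normal 0.515 -0.736 0.440
outer loop
vertex -2.052 0.543 -0.096
vertex -3.148 -0.112 0.09
vertex -2.597 -0.114 -0.558
endloop
endfacet
facet normal -0.561 -0.677 -0.477
outer loop
vertex -2.597 -0.114 -0.558
vertex -4.008 1.117 -0.644
vertex -3.457 1.116 -1.291
endloop
endfacet
facet normal 0.648 -0.001 -0.762
outer loop
vertex -3.457 1.116 -1.291
vertex -2.052 0.543 -0.096
vertex -2.597 -0.114 -0.558
endloop
endfacet
facet normal -0.648 0.002 0.762
outer loop
vertex -3.148 -0.112 0.09
vertex -3.463 1.774 -0.182
vertex -4.008 1.117 -0.644
endloop
endfacet
facet normal 0.515 -0.736 0.439
outer loop
vertex -2.603 0.544 0.551
vertex -3.148 -0.112 0.09
vertex -2.052 0.543 -0.096
endloop
endfacet
facet normal -0.647 0.002 0.762
outer loop
vertex -2.603 0.544 0.551
vertex -3.463 1.774 -0.182
vertex -3.148 -0.112 0.09
endloop
endfacet
facet normal -0.515 0.736 -0.440
outer loop
vertex -4.008 1.117 -0.644
vertex -3.463 1.774 -0.182
vertex -3.457 1.116 -1.291
endloop
endfacet
facet normal 0.647 -0.002 -0.762
outer loop
vertex -2.912 1.772 -0.83
vertex -2.052 0.543 -0.096
vertex -3.457 1.116 -1.291
endloop
endfacet
facet normal -0.514 0.736 -0.440
outer loop
vertex -3.457 1.116 -1.291
vertex -3.463 1.774 -0.182
vertex -2.912 1.772 -0.83
endloop
endfacet
facet normal 0.561 0.677 0.477
outer loop
vertex -2.912 1.772 -0.83
vertex -2.603 0.544 0.551
vertex -2.052 0.543 -0.096
endloop
endfacet
facet normal 0.562 0.677 0.476
outer loop
vertex -3.463 1.774 -0.182
vertex -2.603 0.544 0.551
vertex -2.912 1.772 -0.83
endloop
endfacet

endsolid


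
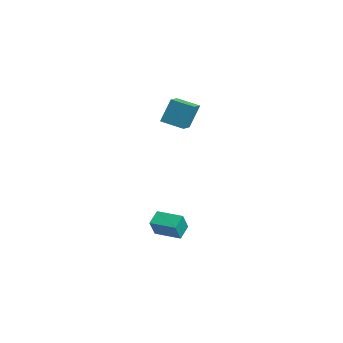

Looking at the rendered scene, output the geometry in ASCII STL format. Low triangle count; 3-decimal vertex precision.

solid 
facet normal -0.371 0.419 -0.829
outer loop
vertex -2.25 -2.725 -3.547
vertex -1.055 -1.805 -3.617
vertex -1.769 -3.391 -4.099
endloop
endfacet
facet normal -0.791 -0.610 0.046
outer loop
vertex -1.305 -3.915 -3.063
vertex -2.25 -2.725 -3.547
vertex -1.769 -3.391 -4.099
endloop
endfacet
facet normal -0.371 0.419 -0.829
outer loop
vertex -1.769 -3.391 -4.099
vertex -1.055 -1.805 -3.617
vertex -0.574 -2.472 -4.169
endloop
endfacet
facet normal 0.485 -0.673 -0.558
outer loop
vertex -0.574 -2.472 -4.169
vertex -1.305 -3.915 -3.063
vertex -1.769 -3.391 -4.099
endloop
endfacet
facet normal -0.486 0.673 0.558
outer loop
vertex -2.25 -2.725 -3.547
vertex -0.591 -2.329 -2.581
vertex -1.055 -1.805 -3.617
endloop
endfacet
facet normal -0.791 -0.609 0.047
outer loop
vertex -1.786 -3.248 -2.511
vertex -2.25 -2.725 -3.547
vertex -1.305 -3.915 -3.063
endloop
endfacet
facet normal -0.485 0.674 0.557
outer loop
vertex -1.786 -3.248 -2.511
vertex -0.591 -2.329 -2.581
vertex -2.25 -2.725 -3.547
endloop
endfacet
facet normal 0.792 0.609 -0.046
outer loop
vertex -1.055 -1.805 -3.617
vertex -0.591 -2.329 -2.581
vertex -0.574 -2.472 -4.169
endloop
endfacet
facet normal 0.486 -0.673 -0.557
outer loop
vertex -0.11 -2.995 -3.133
vertex -1.305 -3.915 -3.063
vertex -0.574 -2.472 -4.169
endloop
endfacet
facet normal 0.791 0.610 -0.046
outer loop
vertex -0.574 -2.472 -4.169
vertex -0.591 -2.329 -2.581
vertex -0.11 -2.995 -3.133
endloop
endfacet
facet normal 0.371 -0.419 0.829
outer loop
vertex -0.11 -2.995 -3.133
vertex -1.786 -3.248 -2.511
vertex -1.305 -3.915 -3.063
endloop
endfacet
facet normal 0.371 -0.419 0.829
outer loop
vertex -0.591 -2.329 -2.581
vertex -1.786 -3.248 -2.511
vertex -0.11 -2.995 -3.133
endloop
endfacet
facet normal -0.736 0.633 -0.240
outer loop
vertex -4.735 -0.656 4.34
vertex -3.815 0.262 3.941
vertex -4.774 -1.265 2.85
endloop
endfacet
facet normal -0.677 -0.675 0.294
outer loop
vertex -3.825 -2.082 3.159
vertex -4.735 -0.656 4.34
vertex -4.774 -1.265 2.85
endloop
endfacet
facet normal -0.736 0.633 -0.240
outer loop
vertex -4.774 -1.265 2.85
vertex -3.815 0.262 3.941
vertex -3.854 -0.347 2.451
endloop
endfacet
facet normal -0.024 -0.378 -0.925
outer loop
vertex -3.854 -0.347 2.451
vertex -3.825 -2.082 3.159
vertex -4.774 -1.265 2.85
endloop
endfacet
facet normal 0.024 0.378 0.925
outer loop
vertex -4.735 -0.656 4.34
vertex -2.866 -0.555 4.25
vertex -3.815 0.262 3.941
endloop
endfacet
facet normal -0.677 -0.675 0.294
outer loop
vertex -3.786 -1.473 4.649
vertex -4.735 -0.656 4.34
vertex -3.825 -2.082 3.159
endloop
endfacet
facet normal 0.024 0.378 0.925
outer loop
vertex -3.786 -1.473 4.649
vertex -2.866 -0.555 4.25
vertex -4.735 -0.656 4.34
endloop
endfacet
facet normal 0.677 0.675 -0.294
outer loop
vertex -3.815 0.262 3.941
vertex -2.866 -0.555 4.25
vertex -3.854 -0.347 2.451
endloop
endfacet
facet normal -0.024 -0.378 -0.925
outer loop
vertex -2.905 -1.164 2.76
vertex -3.825 -2.082 3.159
vertex -3.854 -0.347 2.451
endloop
endfacet
facet normal 0.677 0.675 -0.294
outer loop
vertex -3.854 -0.347 2.451
vertex -2.866 -0.555 4.25
vertex -2.905 -1.164 2.76
endloop
endfacet
facet normal 0.736 -0.633 0.240
outer loop
vertex -2.905 -1.164 2.76
vertex -3.786 -1.473 4.649
vertex -3.825 -2.082 3.159
endloop
endfacet
facet normal 0.736 -0.633 0.240
outer loop
vertex -2.866 -0.555 4.25
vertex -3.786 -1.473 4.649
vertex -2.905 -1.164 2.76
endloop
endfacet

endsolid
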